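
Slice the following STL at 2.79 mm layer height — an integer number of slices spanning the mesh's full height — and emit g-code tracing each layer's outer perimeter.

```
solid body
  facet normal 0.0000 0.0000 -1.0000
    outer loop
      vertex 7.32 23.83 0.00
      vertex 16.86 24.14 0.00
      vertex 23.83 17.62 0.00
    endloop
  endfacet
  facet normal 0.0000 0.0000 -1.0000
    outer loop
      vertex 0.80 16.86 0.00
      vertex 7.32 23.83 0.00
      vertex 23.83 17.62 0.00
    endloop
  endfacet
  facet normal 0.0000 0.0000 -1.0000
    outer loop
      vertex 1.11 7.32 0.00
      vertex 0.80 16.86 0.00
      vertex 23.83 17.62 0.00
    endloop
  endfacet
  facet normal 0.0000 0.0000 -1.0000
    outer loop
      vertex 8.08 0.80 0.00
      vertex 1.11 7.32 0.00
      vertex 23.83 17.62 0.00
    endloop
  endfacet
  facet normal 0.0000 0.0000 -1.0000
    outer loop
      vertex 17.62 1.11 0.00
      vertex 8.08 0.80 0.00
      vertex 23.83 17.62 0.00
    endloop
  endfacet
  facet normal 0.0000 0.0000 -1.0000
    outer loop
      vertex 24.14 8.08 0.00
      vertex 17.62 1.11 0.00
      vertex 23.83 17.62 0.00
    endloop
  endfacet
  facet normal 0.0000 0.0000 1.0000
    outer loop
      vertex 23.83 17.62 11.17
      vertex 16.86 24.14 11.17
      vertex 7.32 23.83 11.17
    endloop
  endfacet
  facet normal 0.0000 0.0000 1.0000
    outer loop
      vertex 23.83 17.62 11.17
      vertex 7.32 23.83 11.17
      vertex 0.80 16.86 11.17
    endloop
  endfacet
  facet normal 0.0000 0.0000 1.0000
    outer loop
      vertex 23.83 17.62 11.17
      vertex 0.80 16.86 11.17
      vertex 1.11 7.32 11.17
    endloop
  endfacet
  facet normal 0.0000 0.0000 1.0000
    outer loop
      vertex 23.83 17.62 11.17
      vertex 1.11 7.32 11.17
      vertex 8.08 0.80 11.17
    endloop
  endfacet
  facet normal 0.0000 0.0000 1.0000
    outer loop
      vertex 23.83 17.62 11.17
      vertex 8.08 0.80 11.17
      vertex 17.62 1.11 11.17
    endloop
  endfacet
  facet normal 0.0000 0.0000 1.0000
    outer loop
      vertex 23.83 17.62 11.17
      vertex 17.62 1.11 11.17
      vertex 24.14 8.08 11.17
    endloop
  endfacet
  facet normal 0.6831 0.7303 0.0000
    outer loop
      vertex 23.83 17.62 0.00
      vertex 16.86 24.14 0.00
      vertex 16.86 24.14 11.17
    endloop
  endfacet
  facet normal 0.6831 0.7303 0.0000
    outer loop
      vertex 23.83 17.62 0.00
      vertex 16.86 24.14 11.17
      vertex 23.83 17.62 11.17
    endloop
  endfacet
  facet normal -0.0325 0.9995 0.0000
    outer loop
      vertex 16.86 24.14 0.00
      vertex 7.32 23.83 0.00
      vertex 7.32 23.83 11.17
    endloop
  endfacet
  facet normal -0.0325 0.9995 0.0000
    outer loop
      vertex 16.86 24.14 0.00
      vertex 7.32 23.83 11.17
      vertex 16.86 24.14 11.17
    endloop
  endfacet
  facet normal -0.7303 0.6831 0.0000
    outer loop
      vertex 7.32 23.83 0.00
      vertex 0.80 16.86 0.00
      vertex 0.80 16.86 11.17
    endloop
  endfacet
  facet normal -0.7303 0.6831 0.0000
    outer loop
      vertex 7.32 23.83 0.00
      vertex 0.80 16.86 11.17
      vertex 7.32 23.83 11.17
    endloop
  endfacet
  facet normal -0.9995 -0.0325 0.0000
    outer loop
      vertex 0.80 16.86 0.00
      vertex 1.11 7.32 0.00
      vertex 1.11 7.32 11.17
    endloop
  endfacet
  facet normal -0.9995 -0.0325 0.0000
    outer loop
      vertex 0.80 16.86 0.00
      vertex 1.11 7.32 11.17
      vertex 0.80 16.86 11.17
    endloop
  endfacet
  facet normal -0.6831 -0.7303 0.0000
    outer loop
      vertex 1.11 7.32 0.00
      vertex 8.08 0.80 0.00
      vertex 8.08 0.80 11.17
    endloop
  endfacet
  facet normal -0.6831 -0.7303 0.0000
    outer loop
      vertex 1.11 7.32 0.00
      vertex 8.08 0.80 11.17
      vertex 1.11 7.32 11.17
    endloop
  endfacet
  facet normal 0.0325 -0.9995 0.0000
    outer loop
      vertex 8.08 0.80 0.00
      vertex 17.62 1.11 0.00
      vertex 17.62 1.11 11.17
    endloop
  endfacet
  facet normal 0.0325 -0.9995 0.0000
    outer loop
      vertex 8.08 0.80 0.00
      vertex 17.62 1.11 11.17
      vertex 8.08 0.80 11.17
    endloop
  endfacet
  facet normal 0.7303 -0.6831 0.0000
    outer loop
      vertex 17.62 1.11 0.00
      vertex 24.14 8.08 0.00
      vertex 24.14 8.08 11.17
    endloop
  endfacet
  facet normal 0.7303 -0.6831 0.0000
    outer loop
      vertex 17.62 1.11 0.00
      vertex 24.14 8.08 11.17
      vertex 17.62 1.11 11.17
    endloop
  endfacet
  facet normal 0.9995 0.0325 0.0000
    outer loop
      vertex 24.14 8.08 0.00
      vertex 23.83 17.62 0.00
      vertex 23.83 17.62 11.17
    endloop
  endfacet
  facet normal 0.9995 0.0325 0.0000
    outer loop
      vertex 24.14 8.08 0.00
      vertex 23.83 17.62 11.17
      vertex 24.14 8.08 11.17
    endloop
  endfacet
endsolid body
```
; perimeter-only toolpath
G21 ; units = mm
G90 ; absolute positioning
G28 ; home
; layer 1
G0 Z2.79
G0 X23.83 Y17.62
G1 X16.86 Y24.14
G1 X7.32 Y23.83
G1 X0.80 Y16.86
G1 X1.11 Y7.32
G1 X8.08 Y0.80
G1 X17.62 Y1.11
G1 X24.14 Y8.08
G1 X23.83 Y17.62
; layer 2
G0 Z5.58
G0 X23.83 Y17.62
G1 X16.86 Y24.14
G1 X7.32 Y23.83
G1 X0.80 Y16.86
G1 X1.11 Y7.32
G1 X8.08 Y0.80
G1 X17.62 Y1.11
G1 X24.14 Y8.08
G1 X23.83 Y17.62
; layer 3
G0 Z8.38
G0 X23.83 Y17.62
G1 X16.86 Y24.14
G1 X7.32 Y23.83
G1 X0.80 Y16.86
G1 X1.11 Y7.32
G1 X8.08 Y0.80
G1 X17.62 Y1.11
G1 X24.14 Y8.08
G1 X23.83 Y17.62
; layer 4
G0 Z11.17
G0 X23.83 Y17.62
G1 X16.86 Y24.14
G1 X7.32 Y23.83
G1 X0.80 Y16.86
G1 X1.11 Y7.32
G1 X8.08 Y0.80
G1 X17.62 Y1.11
G1 X24.14 Y8.08
G1 X23.83 Y17.62
M2 ; end

The solid is a regular 8-sided prism (a cylinder approximated with 8 flat sides), circumscribed radius ≈ 12.5 mm, height ≈ 11.2 mm. Slicing at Δz = 2.79 mm — 4 equal slices spanning the solid's height, so layer i sits at z = i·h/4 — gives 4 non-empty perimeters. Each is a 8-segment closed polygon; G0 lifts to the layer z and rapids to the start vertex, then G1 traces the edges.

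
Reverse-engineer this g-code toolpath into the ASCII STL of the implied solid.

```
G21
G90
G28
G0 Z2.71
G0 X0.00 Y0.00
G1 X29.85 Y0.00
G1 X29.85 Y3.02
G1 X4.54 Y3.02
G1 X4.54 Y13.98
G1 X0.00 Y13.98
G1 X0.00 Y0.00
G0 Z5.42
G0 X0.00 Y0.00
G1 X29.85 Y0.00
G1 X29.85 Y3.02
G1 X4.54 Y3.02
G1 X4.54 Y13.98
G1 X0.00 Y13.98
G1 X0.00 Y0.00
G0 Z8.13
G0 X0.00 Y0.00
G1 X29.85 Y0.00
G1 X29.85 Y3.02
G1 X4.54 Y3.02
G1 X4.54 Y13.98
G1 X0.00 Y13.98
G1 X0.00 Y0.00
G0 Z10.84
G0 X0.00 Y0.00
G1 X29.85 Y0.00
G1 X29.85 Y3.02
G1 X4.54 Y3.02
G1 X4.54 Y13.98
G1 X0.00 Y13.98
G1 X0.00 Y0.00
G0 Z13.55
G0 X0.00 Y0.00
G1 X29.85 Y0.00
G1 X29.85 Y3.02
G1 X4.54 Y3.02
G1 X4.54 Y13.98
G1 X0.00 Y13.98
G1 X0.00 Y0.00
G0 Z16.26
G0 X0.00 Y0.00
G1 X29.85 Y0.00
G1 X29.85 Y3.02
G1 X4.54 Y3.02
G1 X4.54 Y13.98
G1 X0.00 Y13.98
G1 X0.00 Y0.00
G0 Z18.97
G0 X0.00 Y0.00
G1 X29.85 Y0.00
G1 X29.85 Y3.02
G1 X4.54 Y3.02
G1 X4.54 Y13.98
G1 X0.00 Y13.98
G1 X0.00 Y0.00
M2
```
solid part
  facet normal 0.0000 0.0000 -1.0000
    outer loop
      vertex 29.85 3.02 0.00
      vertex 29.85 0.00 0.00
      vertex 0.00 0.00 0.00
    endloop
  endfacet
  facet normal 0.0000 0.0000 -1.0000
    outer loop
      vertex 4.54 3.02 0.00
      vertex 29.85 3.02 0.00
      vertex 0.00 0.00 0.00
    endloop
  endfacet
  facet normal 0.0000 0.0000 -1.0000
    outer loop
      vertex 4.54 13.98 0.00
      vertex 4.54 3.02 0.00
      vertex 0.00 0.00 0.00
    endloop
  endfacet
  facet normal 0.0000 0.0000 -1.0000
    outer loop
      vertex 0.00 13.98 0.00
      vertex 4.54 13.98 0.00
      vertex 0.00 0.00 0.00
    endloop
  endfacet
  facet normal 0.0000 0.0000 1.0000
    outer loop
      vertex 0.00 0.00 18.97
      vertex 29.85 0.00 18.97
      vertex 29.85 3.02 18.97
    endloop
  endfacet
  facet normal 0.0000 0.0000 1.0000
    outer loop
      vertex 0.00 0.00 18.97
      vertex 29.85 3.02 18.97
      vertex 4.54 3.02 18.97
    endloop
  endfacet
  facet normal 0.0000 0.0000 1.0000
    outer loop
      vertex 0.00 0.00 18.97
      vertex 4.54 3.02 18.97
      vertex 4.54 13.98 18.97
    endloop
  endfacet
  facet normal 0.0000 0.0000 1.0000
    outer loop
      vertex 0.00 0.00 18.97
      vertex 4.54 13.98 18.97
      vertex 0.00 13.98 18.97
    endloop
  endfacet
  facet normal 0.0000 -1.0000 0.0000
    outer loop
      vertex 0.00 0.00 0.00
      vertex 29.85 0.00 0.00
      vertex 29.85 0.00 18.97
    endloop
  endfacet
  facet normal 0.0000 -1.0000 0.0000
    outer loop
      vertex 0.00 0.00 0.00
      vertex 29.85 0.00 18.97
      vertex 0.00 0.00 18.97
    endloop
  endfacet
  facet normal 1.0000 0.0000 0.0000
    outer loop
      vertex 29.85 0.00 0.00
      vertex 29.85 3.02 0.00
      vertex 29.85 3.02 18.97
    endloop
  endfacet
  facet normal 1.0000 0.0000 0.0000
    outer loop
      vertex 29.85 0.00 0.00
      vertex 29.85 3.02 18.97
      vertex 29.85 0.00 18.97
    endloop
  endfacet
  facet normal 0.0000 1.0000 0.0000
    outer loop
      vertex 29.85 3.02 0.00
      vertex 4.54 3.02 0.00
      vertex 4.54 3.02 18.97
    endloop
  endfacet
  facet normal 0.0000 1.0000 0.0000
    outer loop
      vertex 29.85 3.02 0.00
      vertex 4.54 3.02 18.97
      vertex 29.85 3.02 18.97
    endloop
  endfacet
  facet normal 1.0000 0.0000 0.0000
    outer loop
      vertex 4.54 3.02 0.00
      vertex 4.54 13.98 0.00
      vertex 4.54 13.98 18.97
    endloop
  endfacet
  facet normal 1.0000 0.0000 0.0000
    outer loop
      vertex 4.54 3.02 0.00
      vertex 4.54 13.98 18.97
      vertex 4.54 3.02 18.97
    endloop
  endfacet
  facet normal 0.0000 1.0000 0.0000
    outer loop
      vertex 4.54 13.98 0.00
      vertex 0.00 13.98 0.00
      vertex 0.00 13.98 18.97
    endloop
  endfacet
  facet normal 0.0000 1.0000 0.0000
    outer loop
      vertex 4.54 13.98 0.00
      vertex 0.00 13.98 18.97
      vertex 4.54 13.98 18.97
    endloop
  endfacet
  facet normal -1.0000 0.0000 0.0000
    outer loop
      vertex 0.00 13.98 0.00
      vertex 0.00 0.00 0.00
      vertex 0.00 0.00 18.97
    endloop
  endfacet
  facet normal -1.0000 0.0000 0.0000
    outer loop
      vertex 0.00 13.98 0.00
      vertex 0.00 0.00 18.97
      vertex 0.00 13.98 18.97
    endloop
  endfacet
endsolid part

The G0 Z moves step by Δz≈2.71 mm. Every layer's G1 loop is the same polygon, so the solid is a straight extrusion of it from z=0 to z≈19. Closing with flat bottom and top caps and triangulating gives 20 facets — an L-shaped prism: outer 29.9 × 14 mm, arm thicknesses ≈ 3.02 mm (horizontal) and 4.54 mm (vertical), extruded 19 mm in z.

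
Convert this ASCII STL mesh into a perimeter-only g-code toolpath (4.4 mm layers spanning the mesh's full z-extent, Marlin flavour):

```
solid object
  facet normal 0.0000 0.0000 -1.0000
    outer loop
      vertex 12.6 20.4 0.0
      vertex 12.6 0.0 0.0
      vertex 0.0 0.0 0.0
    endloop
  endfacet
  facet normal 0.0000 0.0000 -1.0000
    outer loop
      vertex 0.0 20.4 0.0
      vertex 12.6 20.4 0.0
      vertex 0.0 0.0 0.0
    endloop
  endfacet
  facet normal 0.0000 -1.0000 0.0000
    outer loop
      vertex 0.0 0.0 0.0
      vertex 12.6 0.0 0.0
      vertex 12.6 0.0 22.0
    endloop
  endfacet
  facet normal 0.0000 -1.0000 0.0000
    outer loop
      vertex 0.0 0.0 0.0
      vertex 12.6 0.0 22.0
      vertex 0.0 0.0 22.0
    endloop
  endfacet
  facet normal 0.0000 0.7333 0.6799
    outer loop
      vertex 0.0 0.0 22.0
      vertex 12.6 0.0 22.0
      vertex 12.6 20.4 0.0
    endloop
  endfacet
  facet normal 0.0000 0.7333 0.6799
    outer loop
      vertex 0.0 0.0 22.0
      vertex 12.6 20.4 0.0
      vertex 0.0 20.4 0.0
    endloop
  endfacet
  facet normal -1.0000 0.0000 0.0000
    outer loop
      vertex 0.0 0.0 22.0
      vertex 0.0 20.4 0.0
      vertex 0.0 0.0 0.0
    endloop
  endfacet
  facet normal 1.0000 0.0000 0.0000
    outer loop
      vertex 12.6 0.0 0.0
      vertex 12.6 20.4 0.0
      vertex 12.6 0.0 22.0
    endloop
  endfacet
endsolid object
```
; perimeter-only toolpath
G21 ; units = mm
G90 ; absolute positioning
G28 ; home
; layer 1
G0 Z4.4
G0 X0.0 Y0.0
G1 X12.6 Y0.0
G1 X12.6 Y16.3
G1 X0.0 Y16.3
G1 X0.0 Y0.0
; layer 2
G0 Z8.8
G0 X0.0 Y0.0
G1 X12.6 Y0.0
G1 X12.6 Y12.2
G1 X0.0 Y12.2
G1 X0.0 Y0.0
; layer 3
G0 Z13.2
G0 X0.0 Y0.0
G1 X12.6 Y0.0
G1 X12.6 Y8.2
G1 X0.0 Y8.2
G1 X0.0 Y0.0
; layer 4
G0 Z17.6
G0 X0.0 Y0.0
G1 X12.6 Y0.0
G1 X12.6 Y4.1
G1 X0.0 Y4.1
G1 X0.0 Y0.0
M2 ; end

The solid is a wedge (ramp): 12.6 × 20.4 mm base, rising to 22 mm along the y=0 edge and sloping linearly to z=0 at y=20.4. Slicing at Δz = 4.4 mm — 5 equal slices spanning the solid's height, so layer i sits at z = i·h/5 — gives 4 non-empty perimeters. Each is a 4-segment closed polygon; G0 lifts to the layer z and rapids to the start vertex, then G1 traces the edges. The cross-section shrinks linearly with z (the slice at the apex is degenerate and omitted).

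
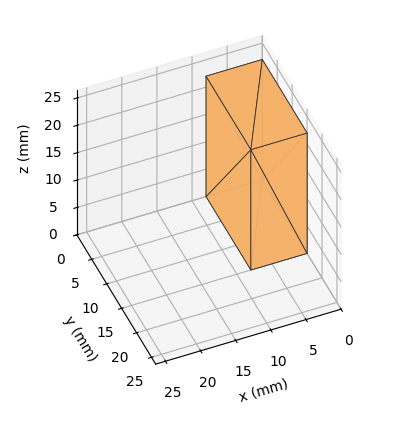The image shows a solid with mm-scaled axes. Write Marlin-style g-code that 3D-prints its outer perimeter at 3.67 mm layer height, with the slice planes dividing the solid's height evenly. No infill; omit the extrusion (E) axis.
Reading the render: the shape is a rectangular box, roughly 8 × 15 mm footprint and 22 mm tall (dimensions read to the nearest mm from the axis ticks). For the g-code, the solid's height is divided into equal slices at the stated Δz and each level perimeter traced with G1 moves after a G0 lift.

; perimeter-only toolpath
G21 ; units = mm
G90 ; absolute positioning
G28 ; home
; layer 1
G0 Z3.67
G0 X0.00 Y0.00
G1 X8.00 Y0.00
G1 X8.00 Y15.00
G1 X0.00 Y15.00
G1 X0.00 Y0.00
; layer 2
G0 Z7.33
G0 X0.00 Y0.00
G1 X8.00 Y0.00
G1 X8.00 Y15.00
G1 X0.00 Y15.00
G1 X0.00 Y0.00
; layer 3
G0 Z11.00
G0 X0.00 Y0.00
G1 X8.00 Y0.00
G1 X8.00 Y15.00
G1 X0.00 Y15.00
G1 X0.00 Y0.00
; layer 4
G0 Z14.67
G0 X0.00 Y0.00
G1 X8.00 Y0.00
G1 X8.00 Y15.00
G1 X0.00 Y15.00
G1 X0.00 Y0.00
; layer 5
G0 Z18.33
G0 X0.00 Y0.00
G1 X8.00 Y0.00
G1 X8.00 Y15.00
G1 X0.00 Y15.00
G1 X0.00 Y0.00
; layer 6
G0 Z22.00
G0 X0.00 Y0.00
G1 X8.00 Y0.00
G1 X8.00 Y15.00
G1 X0.00 Y15.00
G1 X0.00 Y0.00
M2 ; end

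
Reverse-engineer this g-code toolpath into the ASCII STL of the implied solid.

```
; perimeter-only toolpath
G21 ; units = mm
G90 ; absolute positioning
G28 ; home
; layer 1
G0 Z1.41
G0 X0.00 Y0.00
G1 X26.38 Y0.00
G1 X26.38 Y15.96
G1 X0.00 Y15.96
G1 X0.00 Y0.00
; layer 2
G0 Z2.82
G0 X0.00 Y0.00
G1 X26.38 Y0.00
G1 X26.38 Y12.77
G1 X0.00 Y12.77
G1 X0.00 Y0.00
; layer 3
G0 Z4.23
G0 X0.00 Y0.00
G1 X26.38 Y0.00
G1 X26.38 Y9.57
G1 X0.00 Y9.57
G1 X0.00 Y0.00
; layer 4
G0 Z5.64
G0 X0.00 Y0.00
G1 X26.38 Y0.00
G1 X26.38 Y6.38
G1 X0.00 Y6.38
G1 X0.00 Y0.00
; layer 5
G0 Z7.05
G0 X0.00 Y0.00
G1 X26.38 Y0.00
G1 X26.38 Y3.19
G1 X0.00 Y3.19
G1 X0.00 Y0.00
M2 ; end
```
solid part
  facet normal 0.0000 0.0000 -1.0000
    outer loop
      vertex 26.38 19.15 0.00
      vertex 26.38 0.00 0.00
      vertex 0.00 0.00 0.00
    endloop
  endfacet
  facet normal 0.0000 0.0000 -1.0000
    outer loop
      vertex 0.00 19.15 0.00
      vertex 26.38 19.15 0.00
      vertex 0.00 0.00 0.00
    endloop
  endfacet
  facet normal 0.0000 -1.0000 0.0000
    outer loop
      vertex 0.00 0.00 0.00
      vertex 26.38 0.00 0.00
      vertex 26.38 0.00 8.46
    endloop
  endfacet
  facet normal 0.0000 -1.0000 0.0000
    outer loop
      vertex 0.00 0.00 0.00
      vertex 26.38 0.00 8.46
      vertex 0.00 0.00 8.46
    endloop
  endfacet
  facet normal 0.0000 0.4041 0.9147
    outer loop
      vertex 0.00 0.00 8.46
      vertex 26.38 0.00 8.46
      vertex 26.38 19.15 0.00
    endloop
  endfacet
  facet normal 0.0000 0.4041 0.9147
    outer loop
      vertex 0.00 0.00 8.46
      vertex 26.38 19.15 0.00
      vertex 0.00 19.15 0.00
    endloop
  endfacet
  facet normal -1.0000 0.0000 0.0000
    outer loop
      vertex 0.00 0.00 8.46
      vertex 0.00 19.15 0.00
      vertex 0.00 0.00 0.00
    endloop
  endfacet
  facet normal 1.0000 0.0000 0.0000
    outer loop
      vertex 26.38 0.00 0.00
      vertex 26.38 19.15 0.00
      vertex 26.38 0.00 8.46
    endloop
  endfacet
endsolid part

The G0 Z moves step by Δz≈1.41 mm. The G1 loops shrink linearly with z, so the solid tapers from its base footprint up to z≈8.46. Closing with a flat bottom cap and the tapered top and triangulating gives 8 facets — a wedge (ramp): 26.4 × 19.1 mm base, rising to 8.46 mm along the y=0 edge and sloping linearly to z=0 at y=19.1.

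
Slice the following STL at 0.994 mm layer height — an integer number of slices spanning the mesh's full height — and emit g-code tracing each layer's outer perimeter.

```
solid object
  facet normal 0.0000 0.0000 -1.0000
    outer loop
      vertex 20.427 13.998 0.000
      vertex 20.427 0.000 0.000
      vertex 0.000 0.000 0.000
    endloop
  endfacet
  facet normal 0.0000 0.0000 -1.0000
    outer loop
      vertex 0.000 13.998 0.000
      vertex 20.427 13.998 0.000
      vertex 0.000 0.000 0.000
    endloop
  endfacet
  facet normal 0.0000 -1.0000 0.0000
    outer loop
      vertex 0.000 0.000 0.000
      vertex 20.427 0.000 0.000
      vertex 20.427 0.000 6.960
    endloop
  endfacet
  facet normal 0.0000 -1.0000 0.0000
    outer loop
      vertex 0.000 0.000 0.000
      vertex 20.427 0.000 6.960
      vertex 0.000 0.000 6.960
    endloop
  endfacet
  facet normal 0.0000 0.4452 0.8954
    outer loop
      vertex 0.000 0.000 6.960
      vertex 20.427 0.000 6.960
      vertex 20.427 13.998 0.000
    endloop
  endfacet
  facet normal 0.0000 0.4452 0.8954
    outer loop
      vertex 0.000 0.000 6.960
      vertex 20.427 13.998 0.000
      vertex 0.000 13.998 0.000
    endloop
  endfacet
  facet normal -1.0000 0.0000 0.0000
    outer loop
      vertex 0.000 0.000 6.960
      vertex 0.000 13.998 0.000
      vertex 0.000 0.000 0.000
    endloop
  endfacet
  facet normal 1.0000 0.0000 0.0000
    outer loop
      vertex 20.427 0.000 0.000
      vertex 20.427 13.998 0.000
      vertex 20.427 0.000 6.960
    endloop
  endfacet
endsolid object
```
; perimeter-only toolpath
G21 ; units = mm
G90 ; absolute positioning
G28 ; home
; layer 1
G0 Z0.994
G0 X0.000 Y0.000
G1 X20.427 Y0.000
G1 X20.427 Y11.998
G1 X0.000 Y11.998
G1 X0.000 Y0.000
; layer 2
G0 Z1.989
G0 X0.000 Y0.000
G1 X20.427 Y0.000
G1 X20.427 Y9.999
G1 X0.000 Y9.999
G1 X0.000 Y0.000
; layer 3
G0 Z2.983
G0 X0.000 Y0.000
G1 X20.427 Y0.000
G1 X20.427 Y7.999
G1 X0.000 Y7.999
G1 X0.000 Y0.000
; layer 4
G0 Z3.977
G0 X0.000 Y0.000
G1 X20.427 Y0.000
G1 X20.427 Y5.999
G1 X0.000 Y5.999
G1 X0.000 Y0.000
; layer 5
G0 Z4.971
G0 X0.000 Y0.000
G1 X20.427 Y0.000
G1 X20.427 Y3.999
G1 X0.000 Y3.999
G1 X0.000 Y0.000
; layer 6
G0 Z5.966
G0 X0.000 Y0.000
G1 X20.427 Y0.000
G1 X20.427 Y2.000
G1 X0.000 Y2.000
G1 X0.000 Y0.000
M2 ; end

The solid is a wedge (ramp): 20.4 × 14 mm base, rising to 6.96 mm along the y=0 edge and sloping linearly to z=0 at y=14. Slicing at Δz = 0.994 mm — 7 equal slices spanning the solid's height, so layer i sits at z = i·h/7 — gives 6 non-empty perimeters. Each is a 4-segment closed polygon; G0 lifts to the layer z and rapids to the start vertex, then G1 traces the edges. The cross-section shrinks linearly with z (the slice at the apex is degenerate and omitted).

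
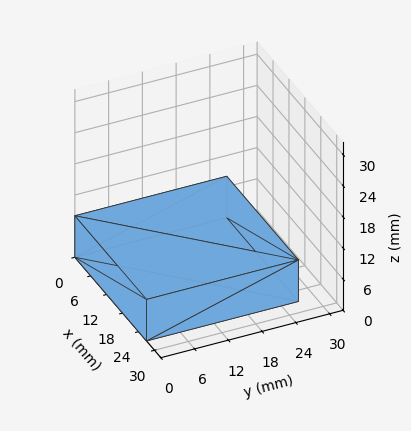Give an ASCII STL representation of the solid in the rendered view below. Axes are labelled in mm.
Reading the render: the shape is a rectangular box, roughly 27 × 27 mm footprint and 8 mm tall (dimensions read to the nearest mm from the axis ticks). For the STL, each face is triangulated and given an outward normal.

solid part
  facet normal 0.0000 0.0000 -1.0000
    outer loop
      vertex 27.000 27.000 0.000
      vertex 27.000 0.000 0.000
      vertex 0.000 0.000 0.000
    endloop
  endfacet
  facet normal 0.0000 0.0000 -1.0000
    outer loop
      vertex 0.000 27.000 0.000
      vertex 27.000 27.000 0.000
      vertex 0.000 0.000 0.000
    endloop
  endfacet
  facet normal 0.0000 0.0000 1.0000
    outer loop
      vertex 0.000 0.000 8.000
      vertex 27.000 0.000 8.000
      vertex 27.000 27.000 8.000
    endloop
  endfacet
  facet normal 0.0000 0.0000 1.0000
    outer loop
      vertex 0.000 0.000 8.000
      vertex 27.000 27.000 8.000
      vertex 0.000 27.000 8.000
    endloop
  endfacet
  facet normal 0.0000 -1.0000 0.0000
    outer loop
      vertex 0.000 0.000 0.000
      vertex 27.000 0.000 0.000
      vertex 27.000 0.000 8.000
    endloop
  endfacet
  facet normal 0.0000 -1.0000 0.0000
    outer loop
      vertex 0.000 0.000 0.000
      vertex 27.000 0.000 8.000
      vertex 0.000 0.000 8.000
    endloop
  endfacet
  facet normal 0.0000 1.0000 0.0000
    outer loop
      vertex 27.000 27.000 8.000
      vertex 27.000 27.000 0.000
      vertex 0.000 27.000 0.000
    endloop
  endfacet
  facet normal 0.0000 1.0000 0.0000
    outer loop
      vertex 0.000 27.000 8.000
      vertex 27.000 27.000 8.000
      vertex 0.000 27.000 0.000
    endloop
  endfacet
  facet normal -1.0000 0.0000 0.0000
    outer loop
      vertex 0.000 27.000 8.000
      vertex 0.000 27.000 0.000
      vertex 0.000 0.000 0.000
    endloop
  endfacet
  facet normal -1.0000 0.0000 0.0000
    outer loop
      vertex 0.000 0.000 8.000
      vertex 0.000 27.000 8.000
      vertex 0.000 0.000 0.000
    endloop
  endfacet
  facet normal 1.0000 0.0000 0.0000
    outer loop
      vertex 27.000 0.000 0.000
      vertex 27.000 27.000 0.000
      vertex 27.000 27.000 8.000
    endloop
  endfacet
  facet normal 1.0000 0.0000 0.0000
    outer loop
      vertex 27.000 0.000 0.000
      vertex 27.000 27.000 8.000
      vertex 27.000 0.000 8.000
    endloop
  endfacet
endsolid part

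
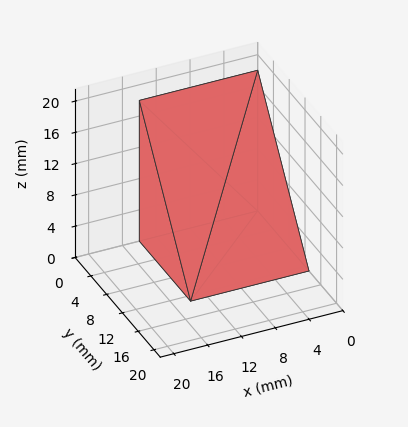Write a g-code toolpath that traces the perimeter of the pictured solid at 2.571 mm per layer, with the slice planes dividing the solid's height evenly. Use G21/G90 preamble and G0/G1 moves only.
Reading the render: the shape is a wedge (ramp): 14 × 13 mm base, rising to 18 mm along the y=0 edge and sloping linearly to z=0 at y=13 (dimensions read to the nearest mm from the axis ticks). For the g-code, the solid's height is divided into equal slices at the stated Δz and each level perimeter traced with G1 moves after a G0 lift.

; perimeter-only toolpath
G21 ; units = mm
G90 ; absolute positioning
G28 ; home
; layer 1
G0 Z2.571
G0 X0.000 Y0.000
G1 X14.000 Y0.000
G1 X14.000 Y11.143
G1 X0.000 Y11.143
G1 X0.000 Y0.000
; layer 2
G0 Z5.143
G0 X0.000 Y0.000
G1 X14.000 Y0.000
G1 X14.000 Y9.286
G1 X0.000 Y9.286
G1 X0.000 Y0.000
; layer 3
G0 Z7.714
G0 X0.000 Y0.000
G1 X14.000 Y0.000
G1 X14.000 Y7.429
G1 X0.000 Y7.429
G1 X0.000 Y0.000
; layer 4
G0 Z10.286
G0 X0.000 Y0.000
G1 X14.000 Y0.000
G1 X14.000 Y5.571
G1 X0.000 Y5.571
G1 X0.000 Y0.000
; layer 5
G0 Z12.857
G0 X0.000 Y0.000
G1 X14.000 Y0.000
G1 X14.000 Y3.714
G1 X0.000 Y3.714
G1 X0.000 Y0.000
; layer 6
G0 Z15.429
G0 X0.000 Y0.000
G1 X14.000 Y0.000
G1 X14.000 Y1.857
G1 X0.000 Y1.857
G1 X0.000 Y0.000
M2 ; end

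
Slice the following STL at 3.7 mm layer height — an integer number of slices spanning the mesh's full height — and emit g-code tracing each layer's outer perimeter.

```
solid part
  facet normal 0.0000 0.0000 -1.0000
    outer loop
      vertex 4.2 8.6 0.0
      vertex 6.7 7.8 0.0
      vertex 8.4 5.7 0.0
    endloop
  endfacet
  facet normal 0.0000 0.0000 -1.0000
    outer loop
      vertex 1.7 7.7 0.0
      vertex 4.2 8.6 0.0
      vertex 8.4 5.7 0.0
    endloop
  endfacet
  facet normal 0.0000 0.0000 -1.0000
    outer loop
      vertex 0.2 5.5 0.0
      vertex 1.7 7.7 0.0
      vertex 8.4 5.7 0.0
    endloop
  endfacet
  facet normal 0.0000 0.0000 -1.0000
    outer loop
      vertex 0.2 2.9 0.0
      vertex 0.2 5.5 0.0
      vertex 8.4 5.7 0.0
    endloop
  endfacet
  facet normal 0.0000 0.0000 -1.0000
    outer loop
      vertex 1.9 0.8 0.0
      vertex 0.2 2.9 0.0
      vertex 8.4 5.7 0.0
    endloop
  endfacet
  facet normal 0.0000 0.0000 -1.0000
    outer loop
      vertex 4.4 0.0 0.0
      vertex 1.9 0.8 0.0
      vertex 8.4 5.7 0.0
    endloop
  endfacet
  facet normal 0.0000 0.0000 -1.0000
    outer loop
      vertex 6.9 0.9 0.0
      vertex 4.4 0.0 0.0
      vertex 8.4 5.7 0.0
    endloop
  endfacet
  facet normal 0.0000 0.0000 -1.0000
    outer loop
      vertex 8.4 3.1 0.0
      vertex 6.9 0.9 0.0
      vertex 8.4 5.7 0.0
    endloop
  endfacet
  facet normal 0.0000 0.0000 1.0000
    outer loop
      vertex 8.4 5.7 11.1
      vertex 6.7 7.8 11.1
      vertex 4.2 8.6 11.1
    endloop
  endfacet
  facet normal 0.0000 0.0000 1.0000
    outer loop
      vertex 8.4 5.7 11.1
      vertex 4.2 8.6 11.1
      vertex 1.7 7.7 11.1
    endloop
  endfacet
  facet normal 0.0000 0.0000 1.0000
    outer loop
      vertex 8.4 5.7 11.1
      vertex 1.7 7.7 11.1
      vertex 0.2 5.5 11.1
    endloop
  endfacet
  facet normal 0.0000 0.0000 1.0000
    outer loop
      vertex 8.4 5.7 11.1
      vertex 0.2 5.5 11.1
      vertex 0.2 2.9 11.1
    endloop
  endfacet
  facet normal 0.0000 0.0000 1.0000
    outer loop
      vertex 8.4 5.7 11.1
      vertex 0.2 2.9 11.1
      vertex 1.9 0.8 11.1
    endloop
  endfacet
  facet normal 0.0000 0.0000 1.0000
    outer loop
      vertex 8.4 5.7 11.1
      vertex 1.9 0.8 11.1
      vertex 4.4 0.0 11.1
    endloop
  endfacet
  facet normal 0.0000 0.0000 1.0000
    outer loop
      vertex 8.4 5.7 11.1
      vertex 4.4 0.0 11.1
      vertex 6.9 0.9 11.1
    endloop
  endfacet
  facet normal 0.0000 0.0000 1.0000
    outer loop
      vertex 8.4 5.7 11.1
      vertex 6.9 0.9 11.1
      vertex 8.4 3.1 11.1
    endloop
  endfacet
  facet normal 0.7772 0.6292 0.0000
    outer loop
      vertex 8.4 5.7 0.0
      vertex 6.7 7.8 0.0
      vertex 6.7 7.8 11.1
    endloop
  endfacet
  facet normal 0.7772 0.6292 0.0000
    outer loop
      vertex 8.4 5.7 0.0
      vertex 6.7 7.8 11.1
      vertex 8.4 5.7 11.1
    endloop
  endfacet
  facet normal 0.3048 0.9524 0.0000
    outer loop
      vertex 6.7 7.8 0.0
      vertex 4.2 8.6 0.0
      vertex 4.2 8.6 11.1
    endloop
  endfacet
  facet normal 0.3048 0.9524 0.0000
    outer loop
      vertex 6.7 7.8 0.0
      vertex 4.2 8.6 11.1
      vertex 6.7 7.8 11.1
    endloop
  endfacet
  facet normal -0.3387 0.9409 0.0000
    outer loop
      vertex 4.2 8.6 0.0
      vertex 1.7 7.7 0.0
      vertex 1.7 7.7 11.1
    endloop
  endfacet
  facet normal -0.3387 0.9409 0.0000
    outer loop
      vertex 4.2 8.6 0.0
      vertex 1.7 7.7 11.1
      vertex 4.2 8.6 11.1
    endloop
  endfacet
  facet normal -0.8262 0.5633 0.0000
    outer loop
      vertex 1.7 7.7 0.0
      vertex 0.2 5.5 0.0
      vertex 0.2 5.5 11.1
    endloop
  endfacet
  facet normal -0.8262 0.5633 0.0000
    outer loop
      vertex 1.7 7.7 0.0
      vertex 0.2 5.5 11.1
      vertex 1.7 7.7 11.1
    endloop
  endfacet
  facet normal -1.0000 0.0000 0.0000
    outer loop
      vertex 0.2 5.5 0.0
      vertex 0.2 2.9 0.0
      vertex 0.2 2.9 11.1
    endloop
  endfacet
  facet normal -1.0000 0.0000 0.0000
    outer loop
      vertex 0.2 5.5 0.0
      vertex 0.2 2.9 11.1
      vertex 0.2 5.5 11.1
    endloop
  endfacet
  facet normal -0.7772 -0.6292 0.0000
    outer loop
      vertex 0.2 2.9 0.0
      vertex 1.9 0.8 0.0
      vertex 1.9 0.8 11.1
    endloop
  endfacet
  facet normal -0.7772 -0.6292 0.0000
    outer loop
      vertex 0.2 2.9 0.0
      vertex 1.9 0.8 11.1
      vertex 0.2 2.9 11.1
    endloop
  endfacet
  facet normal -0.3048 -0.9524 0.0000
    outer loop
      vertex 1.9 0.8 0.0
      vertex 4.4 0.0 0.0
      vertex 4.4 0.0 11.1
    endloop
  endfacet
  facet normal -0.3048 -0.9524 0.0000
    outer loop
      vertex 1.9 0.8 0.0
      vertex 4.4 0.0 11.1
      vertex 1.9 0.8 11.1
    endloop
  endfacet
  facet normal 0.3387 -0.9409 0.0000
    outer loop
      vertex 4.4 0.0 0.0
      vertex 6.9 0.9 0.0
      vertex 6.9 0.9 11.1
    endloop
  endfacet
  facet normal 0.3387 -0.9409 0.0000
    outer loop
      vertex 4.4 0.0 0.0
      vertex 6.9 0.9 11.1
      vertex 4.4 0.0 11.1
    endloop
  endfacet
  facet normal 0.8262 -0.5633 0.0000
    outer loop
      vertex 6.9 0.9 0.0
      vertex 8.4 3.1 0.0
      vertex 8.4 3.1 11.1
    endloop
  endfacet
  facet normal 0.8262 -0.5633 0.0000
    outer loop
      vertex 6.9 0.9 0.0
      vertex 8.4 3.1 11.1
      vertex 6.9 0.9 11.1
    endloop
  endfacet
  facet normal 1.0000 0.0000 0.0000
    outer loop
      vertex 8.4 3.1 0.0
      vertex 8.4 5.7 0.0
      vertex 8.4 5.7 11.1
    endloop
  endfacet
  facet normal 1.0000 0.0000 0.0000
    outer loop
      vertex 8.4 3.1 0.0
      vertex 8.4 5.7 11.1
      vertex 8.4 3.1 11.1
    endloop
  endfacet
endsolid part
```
; perimeter-only toolpath
G21 ; units = mm
G90 ; absolute positioning
G28 ; home
; layer 1
G0 Z3.7
G0 X8.4 Y5.7
G1 X6.7 Y7.8
G1 X4.2 Y8.6
G1 X1.7 Y7.7
G1 X0.2 Y5.5
G1 X0.2 Y2.9
G1 X1.9 Y0.8
G1 X4.4 Y0.0
G1 X6.9 Y0.9
G1 X8.4 Y3.1
G1 X8.4 Y5.7
; layer 2
G0 Z7.4
G0 X8.4 Y5.7
G1 X6.7 Y7.8
G1 X4.2 Y8.6
G1 X1.7 Y7.7
G1 X0.2 Y5.5
G1 X0.2 Y2.9
G1 X1.9 Y0.8
G1 X4.4 Y0.0
G1 X6.9 Y0.9
G1 X8.4 Y3.1
G1 X8.4 Y5.7
; layer 3
G0 Z11.1
G0 X8.4 Y5.7
G1 X6.7 Y7.8
G1 X4.2 Y8.6
G1 X1.7 Y7.7
G1 X0.2 Y5.5
G1 X0.2 Y2.9
G1 X1.9 Y0.8
G1 X4.4 Y0.0
G1 X6.9 Y0.9
G1 X8.4 Y3.1
G1 X8.4 Y5.7
M2 ; end

The solid is a regular 10-sided prism (a cylinder approximated with 10 flat sides), circumscribed radius ≈ 4.3 mm, height ≈ 11.1 mm. Slicing at Δz = 3.7 mm — 3 equal slices spanning the solid's height, so layer i sits at z = i·h/3 — gives 3 non-empty perimeters. Each is a 10-segment closed polygon; G0 lifts to the layer z and rapids to the start vertex, then G1 traces the edges.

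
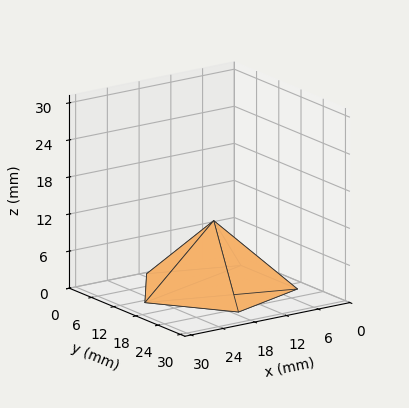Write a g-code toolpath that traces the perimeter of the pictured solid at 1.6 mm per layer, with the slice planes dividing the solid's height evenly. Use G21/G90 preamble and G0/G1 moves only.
Reading the render: the shape is a regular 5-sided pyramid, base circumscribed radius ≈ 13 mm, apex at z ≈ 11 mm (dimensions read to the nearest mm from the axis ticks). For the g-code, the solid's height is divided into equal slices at the stated Δz and each level perimeter traced with G1 moves after a G0 lift.

; perimeter-only toolpath
G21 ; units = mm
G90 ; absolute positioning
G28 ; home
; layer 1
G0 Z1.6
G0 X24.1 Y13.0
G1 X16.4 Y23.6
G1 X4.0 Y19.5
G1 X4.0 Y6.5
G1 X16.4 Y2.4
G1 X24.1 Y13.0
; layer 2
G0 Z3.1
G0 X22.3 Y13.0
G1 X15.9 Y21.9
G1 X5.5 Y18.4
G1 X5.5 Y7.6
G1 X15.9 Y4.1
G1 X22.3 Y13.0
; layer 3
G0 Z4.7
G0 X20.4 Y13.0
G1 X15.3 Y20.1
G1 X7.0 Y17.3
G1 X7.0 Y8.7
G1 X15.3 Y5.9
G1 X20.4 Y13.0
; layer 4
G0 Z6.3
G0 X18.6 Y13.0
G1 X14.7 Y18.3
G1 X8.5 Y16.3
G1 X8.5 Y9.7
G1 X14.7 Y7.7
G1 X18.6 Y13.0
; layer 5
G0 Z7.9
G0 X16.7 Y13.0
G1 X14.1 Y16.5
G1 X10.0 Y15.2
G1 X10.0 Y10.8
G1 X14.1 Y9.5
G1 X16.7 Y13.0
; layer 6
G0 Z9.4
G0 X14.9 Y13.0
G1 X13.6 Y14.8
G1 X11.5 Y14.1
G1 X11.5 Y11.9
G1 X13.6 Y11.2
G1 X14.9 Y13.0
M2 ; end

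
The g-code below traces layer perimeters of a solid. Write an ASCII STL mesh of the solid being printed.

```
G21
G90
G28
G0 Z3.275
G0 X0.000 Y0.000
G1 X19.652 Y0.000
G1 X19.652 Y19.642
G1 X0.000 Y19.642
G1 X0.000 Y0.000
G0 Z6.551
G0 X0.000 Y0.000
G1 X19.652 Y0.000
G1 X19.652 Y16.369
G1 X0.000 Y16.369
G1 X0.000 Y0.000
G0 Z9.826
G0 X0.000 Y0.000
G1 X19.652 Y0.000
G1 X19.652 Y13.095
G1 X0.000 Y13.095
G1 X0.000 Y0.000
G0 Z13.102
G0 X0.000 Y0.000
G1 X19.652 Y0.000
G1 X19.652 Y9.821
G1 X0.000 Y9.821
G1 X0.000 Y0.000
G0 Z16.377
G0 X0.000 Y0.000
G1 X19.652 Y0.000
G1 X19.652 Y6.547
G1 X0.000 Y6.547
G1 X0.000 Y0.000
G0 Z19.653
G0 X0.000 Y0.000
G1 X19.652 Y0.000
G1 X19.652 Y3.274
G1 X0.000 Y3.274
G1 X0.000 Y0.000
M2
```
solid part
  facet normal 0.0000 0.0000 -1.0000
    outer loop
      vertex 19.652 22.916 0.000
      vertex 19.652 0.000 0.000
      vertex 0.000 0.000 0.000
    endloop
  endfacet
  facet normal 0.0000 0.0000 -1.0000
    outer loop
      vertex 0.000 22.916 0.000
      vertex 19.652 22.916 0.000
      vertex 0.000 0.000 0.000
    endloop
  endfacet
  facet normal 0.0000 -1.0000 0.0000
    outer loop
      vertex 0.000 0.000 0.000
      vertex 19.652 0.000 0.000
      vertex 19.652 0.000 22.928
    endloop
  endfacet
  facet normal 0.0000 -1.0000 0.0000
    outer loop
      vertex 0.000 0.000 0.000
      vertex 19.652 0.000 22.928
      vertex 0.000 0.000 22.928
    endloop
  endfacet
  facet normal 0.0000 0.7073 0.7069
    outer loop
      vertex 0.000 0.000 22.928
      vertex 19.652 0.000 22.928
      vertex 19.652 22.916 0.000
    endloop
  endfacet
  facet normal 0.0000 0.7073 0.7069
    outer loop
      vertex 0.000 0.000 22.928
      vertex 19.652 22.916 0.000
      vertex 0.000 22.916 0.000
    endloop
  endfacet
  facet normal -1.0000 0.0000 0.0000
    outer loop
      vertex 0.000 0.000 22.928
      vertex 0.000 22.916 0.000
      vertex 0.000 0.000 0.000
    endloop
  endfacet
  facet normal 1.0000 0.0000 0.0000
    outer loop
      vertex 19.652 0.000 0.000
      vertex 19.652 22.916 0.000
      vertex 19.652 0.000 22.928
    endloop
  endfacet
endsolid part

The G0 Z moves step by Δz≈3.275 mm. The G1 loops shrink linearly with z, so the solid tapers from its base footprint up to z≈22.9. Closing with a flat bottom cap and the tapered top and triangulating gives 8 facets — a wedge (ramp): 19.7 × 22.9 mm base, rising to 22.9 mm along the y=0 edge and sloping linearly to z=0 at y=22.9.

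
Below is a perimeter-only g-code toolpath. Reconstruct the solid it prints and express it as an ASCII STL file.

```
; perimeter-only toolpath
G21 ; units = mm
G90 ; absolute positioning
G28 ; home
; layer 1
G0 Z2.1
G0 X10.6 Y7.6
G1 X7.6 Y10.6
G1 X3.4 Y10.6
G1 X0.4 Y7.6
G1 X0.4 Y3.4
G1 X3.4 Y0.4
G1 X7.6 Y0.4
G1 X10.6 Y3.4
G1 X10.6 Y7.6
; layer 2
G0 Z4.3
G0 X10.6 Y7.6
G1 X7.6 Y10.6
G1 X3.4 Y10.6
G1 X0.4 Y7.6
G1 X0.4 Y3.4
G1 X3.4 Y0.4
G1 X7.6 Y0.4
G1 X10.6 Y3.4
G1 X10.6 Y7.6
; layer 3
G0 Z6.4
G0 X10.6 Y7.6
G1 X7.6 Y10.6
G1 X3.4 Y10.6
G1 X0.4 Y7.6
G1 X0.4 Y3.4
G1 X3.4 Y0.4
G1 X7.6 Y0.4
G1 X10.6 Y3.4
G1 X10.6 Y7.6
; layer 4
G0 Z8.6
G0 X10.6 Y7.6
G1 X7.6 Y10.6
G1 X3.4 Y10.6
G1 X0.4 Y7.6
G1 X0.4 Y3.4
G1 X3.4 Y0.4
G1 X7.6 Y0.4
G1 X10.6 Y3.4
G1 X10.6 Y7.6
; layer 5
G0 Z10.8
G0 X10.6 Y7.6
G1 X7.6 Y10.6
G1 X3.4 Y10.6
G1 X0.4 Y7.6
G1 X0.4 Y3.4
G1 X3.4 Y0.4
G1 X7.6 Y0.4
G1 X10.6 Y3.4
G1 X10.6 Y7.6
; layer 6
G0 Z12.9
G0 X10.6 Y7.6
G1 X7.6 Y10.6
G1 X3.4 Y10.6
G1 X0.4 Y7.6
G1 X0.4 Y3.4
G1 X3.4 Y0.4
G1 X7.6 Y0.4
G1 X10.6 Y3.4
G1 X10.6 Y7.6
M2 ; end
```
solid part
  facet normal 0.0000 0.0000 -1.0000
    outer loop
      vertex 3.4 10.6 0.0
      vertex 7.6 10.6 0.0
      vertex 10.6 7.6 0.0
    endloop
  endfacet
  facet normal 0.0000 0.0000 -1.0000
    outer loop
      vertex 0.4 7.6 0.0
      vertex 3.4 10.6 0.0
      vertex 10.6 7.6 0.0
    endloop
  endfacet
  facet normal 0.0000 0.0000 -1.0000
    outer loop
      vertex 0.4 3.4 0.0
      vertex 0.4 7.6 0.0
      vertex 10.6 7.6 0.0
    endloop
  endfacet
  facet normal 0.0000 0.0000 -1.0000
    outer loop
      vertex 3.4 0.4 0.0
      vertex 0.4 3.4 0.0
      vertex 10.6 7.6 0.0
    endloop
  endfacet
  facet normal 0.0000 0.0000 -1.0000
    outer loop
      vertex 7.6 0.4 0.0
      vertex 3.4 0.4 0.0
      vertex 10.6 7.6 0.0
    endloop
  endfacet
  facet normal 0.0000 0.0000 -1.0000
    outer loop
      vertex 10.6 3.4 0.0
      vertex 7.6 0.4 0.0
      vertex 10.6 7.6 0.0
    endloop
  endfacet
  facet normal 0.0000 0.0000 1.0000
    outer loop
      vertex 10.6 7.6 12.9
      vertex 7.6 10.6 12.9
      vertex 3.4 10.6 12.9
    endloop
  endfacet
  facet normal 0.0000 0.0000 1.0000
    outer loop
      vertex 10.6 7.6 12.9
      vertex 3.4 10.6 12.9
      vertex 0.4 7.6 12.9
    endloop
  endfacet
  facet normal 0.0000 0.0000 1.0000
    outer loop
      vertex 10.6 7.6 12.9
      vertex 0.4 7.6 12.9
      vertex 0.4 3.4 12.9
    endloop
  endfacet
  facet normal 0.0000 0.0000 1.0000
    outer loop
      vertex 10.6 7.6 12.9
      vertex 0.4 3.4 12.9
      vertex 3.4 0.4 12.9
    endloop
  endfacet
  facet normal 0.0000 0.0000 1.0000
    outer loop
      vertex 10.6 7.6 12.9
      vertex 3.4 0.4 12.9
      vertex 7.6 0.4 12.9
    endloop
  endfacet
  facet normal 0.0000 0.0000 1.0000
    outer loop
      vertex 10.6 7.6 12.9
      vertex 7.6 0.4 12.9
      vertex 10.6 3.4 12.9
    endloop
  endfacet
  facet normal 0.7071 0.7071 0.0000
    outer loop
      vertex 10.6 7.6 0.0
      vertex 7.6 10.6 0.0
      vertex 7.6 10.6 12.9
    endloop
  endfacet
  facet normal 0.7071 0.7071 0.0000
    outer loop
      vertex 10.6 7.6 0.0
      vertex 7.6 10.6 12.9
      vertex 10.6 7.6 12.9
    endloop
  endfacet
  facet normal 0.0000 1.0000 0.0000
    outer loop
      vertex 7.6 10.6 0.0
      vertex 3.4 10.6 0.0
      vertex 3.4 10.6 12.9
    endloop
  endfacet
  facet normal 0.0000 1.0000 0.0000
    outer loop
      vertex 7.6 10.6 0.0
      vertex 3.4 10.6 12.9
      vertex 7.6 10.6 12.9
    endloop
  endfacet
  facet normal -0.7071 0.7071 0.0000
    outer loop
      vertex 3.4 10.6 0.0
      vertex 0.4 7.6 0.0
      vertex 0.4 7.6 12.9
    endloop
  endfacet
  facet normal -0.7071 0.7071 0.0000
    outer loop
      vertex 3.4 10.6 0.0
      vertex 0.4 7.6 12.9
      vertex 3.4 10.6 12.9
    endloop
  endfacet
  facet normal -1.0000 0.0000 0.0000
    outer loop
      vertex 0.4 7.6 0.0
      vertex 0.4 3.4 0.0
      vertex 0.4 3.4 12.9
    endloop
  endfacet
  facet normal -1.0000 0.0000 0.0000
    outer loop
      vertex 0.4 7.6 0.0
      vertex 0.4 3.4 12.9
      vertex 0.4 7.6 12.9
    endloop
  endfacet
  facet normal -0.7071 -0.7071 0.0000
    outer loop
      vertex 0.4 3.4 0.0
      vertex 3.4 0.4 0.0
      vertex 3.4 0.4 12.9
    endloop
  endfacet
  facet normal -0.7071 -0.7071 0.0000
    outer loop
      vertex 0.4 3.4 0.0
      vertex 3.4 0.4 12.9
      vertex 0.4 3.4 12.9
    endloop
  endfacet
  facet normal 0.0000 -1.0000 0.0000
    outer loop
      vertex 3.4 0.4 0.0
      vertex 7.6 0.4 0.0
      vertex 7.6 0.4 12.9
    endloop
  endfacet
  facet normal 0.0000 -1.0000 0.0000
    outer loop
      vertex 3.4 0.4 0.0
      vertex 7.6 0.4 12.9
      vertex 3.4 0.4 12.9
    endloop
  endfacet
  facet normal 0.7071 -0.7071 0.0000
    outer loop
      vertex 7.6 0.4 0.0
      vertex 10.6 3.4 0.0
      vertex 10.6 3.4 12.9
    endloop
  endfacet
  facet normal 0.7071 -0.7071 0.0000
    outer loop
      vertex 7.6 0.4 0.0
      vertex 10.6 3.4 12.9
      vertex 7.6 0.4 12.9
    endloop
  endfacet
  facet normal 1.0000 0.0000 0.0000
    outer loop
      vertex 10.6 3.4 0.0
      vertex 10.6 7.6 0.0
      vertex 10.6 7.6 12.9
    endloop
  endfacet
  facet normal 1.0000 0.0000 0.0000
    outer loop
      vertex 10.6 3.4 0.0
      vertex 10.6 7.6 12.9
      vertex 10.6 3.4 12.9
    endloop
  endfacet
endsolid part

The G0 Z moves step by Δz≈2.1 mm. Every layer's G1 loop is the same polygon, so the solid is a straight extrusion of it from z=0 to z≈12.9. Closing with flat bottom and top caps and triangulating gives 28 facets — a regular 8-sided prism (a cylinder approximated with 8 flat sides), circumscribed radius ≈ 5.5 mm, height ≈ 12.9 mm.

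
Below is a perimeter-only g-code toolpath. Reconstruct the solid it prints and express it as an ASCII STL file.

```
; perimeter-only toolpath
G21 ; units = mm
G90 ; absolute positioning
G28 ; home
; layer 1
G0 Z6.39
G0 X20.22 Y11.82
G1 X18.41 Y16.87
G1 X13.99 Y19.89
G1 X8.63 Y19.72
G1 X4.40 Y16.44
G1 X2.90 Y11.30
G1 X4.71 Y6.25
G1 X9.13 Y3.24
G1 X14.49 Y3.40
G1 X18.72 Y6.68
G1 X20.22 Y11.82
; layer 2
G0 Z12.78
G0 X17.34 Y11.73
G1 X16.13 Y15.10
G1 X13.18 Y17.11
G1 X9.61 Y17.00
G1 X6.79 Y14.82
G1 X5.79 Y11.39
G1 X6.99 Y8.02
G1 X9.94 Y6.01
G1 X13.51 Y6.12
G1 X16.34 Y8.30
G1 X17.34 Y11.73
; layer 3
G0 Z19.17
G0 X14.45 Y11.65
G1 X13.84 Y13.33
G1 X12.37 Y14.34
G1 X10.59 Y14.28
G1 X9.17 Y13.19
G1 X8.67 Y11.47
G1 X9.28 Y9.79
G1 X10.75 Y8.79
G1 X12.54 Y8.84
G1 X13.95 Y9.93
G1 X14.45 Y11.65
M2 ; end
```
solid part
  facet normal 0.0000 0.0000 -1.0000
    outer loop
      vertex 14.80 22.66 0.00
      vertex 20.70 18.64 0.00
      vertex 23.11 11.91 0.00
    endloop
  endfacet
  facet normal 0.0000 0.0000 -1.0000
    outer loop
      vertex 7.66 22.44 0.00
      vertex 14.80 22.66 0.00
      vertex 23.11 11.91 0.00
    endloop
  endfacet
  facet normal 0.0000 0.0000 -1.0000
    outer loop
      vertex 2.01 18.07 0.00
      vertex 7.66 22.44 0.00
      vertex 23.11 11.91 0.00
    endloop
  endfacet
  facet normal 0.0000 0.0000 -1.0000
    outer loop
      vertex 0.01 11.21 0.00
      vertex 2.01 18.07 0.00
      vertex 23.11 11.91 0.00
    endloop
  endfacet
  facet normal 0.0000 0.0000 -1.0000
    outer loop
      vertex 2.42 4.48 0.00
      vertex 0.01 11.21 0.00
      vertex 23.11 11.91 0.00
    endloop
  endfacet
  facet normal 0.0000 0.0000 -1.0000
    outer loop
      vertex 8.32 0.46 0.00
      vertex 2.42 4.48 0.00
      vertex 23.11 11.91 0.00
    endloop
  endfacet
  facet normal 0.0000 0.0000 -1.0000
    outer loop
      vertex 15.46 0.68 0.00
      vertex 8.32 0.46 0.00
      vertex 23.11 11.91 0.00
    endloop
  endfacet
  facet normal 0.0000 0.0000 -1.0000
    outer loop
      vertex 21.11 5.05 0.00
      vertex 15.46 0.68 0.00
      vertex 23.11 11.91 0.00
    endloop
  endfacet
  facet normal 0.8649 0.3097 0.3951
    outer loop
      vertex 23.11 11.91 0.00
      vertex 20.70 18.64 0.00
      vertex 11.56 11.56 25.56
    endloop
  endfacet
  facet normal 0.5172 0.7591 0.3952
    outer loop
      vertex 20.70 18.64 0.00
      vertex 14.80 22.66 0.00
      vertex 11.56 11.56 25.56
    endloop
  endfacet
  facet normal -0.0283 0.9182 0.3952
    outer loop
      vertex 14.80 22.66 0.00
      vertex 7.66 22.44 0.00
      vertex 11.56 11.56 25.56
    endloop
  endfacet
  facet normal -0.5620 0.7267 0.3951
    outer loop
      vertex 7.66 22.44 0.00
      vertex 2.01 18.07 0.00
      vertex 11.56 11.56 25.56
    endloop
  endfacet
  facet normal -0.8820 0.2571 0.3950
    outer loop
      vertex 2.01 18.07 0.00
      vertex 0.01 11.21 0.00
      vertex 11.56 11.56 25.56
    endloop
  endfacet
  facet normal -0.8649 -0.3097 0.3951
    outer loop
      vertex 0.01 11.21 0.00
      vertex 2.42 4.48 0.00
      vertex 11.56 11.56 25.56
    endloop
  endfacet
  facet normal -0.5172 -0.7591 0.3952
    outer loop
      vertex 2.42 4.48 0.00
      vertex 8.32 0.46 0.00
      vertex 11.56 11.56 25.56
    endloop
  endfacet
  facet normal 0.0283 -0.9182 0.3952
    outer loop
      vertex 8.32 0.46 0.00
      vertex 15.46 0.68 0.00
      vertex 11.56 11.56 25.56
    endloop
  endfacet
  facet normal 0.5620 -0.7267 0.3951
    outer loop
      vertex 15.46 0.68 0.00
      vertex 21.11 5.05 0.00
      vertex 11.56 11.56 25.56
    endloop
  endfacet
  facet normal 0.8820 -0.2571 0.3950
    outer loop
      vertex 21.11 5.05 0.00
      vertex 23.11 11.91 0.00
      vertex 11.56 11.56 25.56
    endloop
  endfacet
endsolid part

The G0 Z moves step by Δz≈6.39 mm. The G1 loops shrink linearly with z, so the solid tapers from its base footprint up to z≈25.6. Closing with a flat bottom cap and the tapered top and triangulating gives 18 facets — a regular 10-sided pyramid, base circumscribed radius ≈ 11.6 mm, apex at z ≈ 25.6 mm.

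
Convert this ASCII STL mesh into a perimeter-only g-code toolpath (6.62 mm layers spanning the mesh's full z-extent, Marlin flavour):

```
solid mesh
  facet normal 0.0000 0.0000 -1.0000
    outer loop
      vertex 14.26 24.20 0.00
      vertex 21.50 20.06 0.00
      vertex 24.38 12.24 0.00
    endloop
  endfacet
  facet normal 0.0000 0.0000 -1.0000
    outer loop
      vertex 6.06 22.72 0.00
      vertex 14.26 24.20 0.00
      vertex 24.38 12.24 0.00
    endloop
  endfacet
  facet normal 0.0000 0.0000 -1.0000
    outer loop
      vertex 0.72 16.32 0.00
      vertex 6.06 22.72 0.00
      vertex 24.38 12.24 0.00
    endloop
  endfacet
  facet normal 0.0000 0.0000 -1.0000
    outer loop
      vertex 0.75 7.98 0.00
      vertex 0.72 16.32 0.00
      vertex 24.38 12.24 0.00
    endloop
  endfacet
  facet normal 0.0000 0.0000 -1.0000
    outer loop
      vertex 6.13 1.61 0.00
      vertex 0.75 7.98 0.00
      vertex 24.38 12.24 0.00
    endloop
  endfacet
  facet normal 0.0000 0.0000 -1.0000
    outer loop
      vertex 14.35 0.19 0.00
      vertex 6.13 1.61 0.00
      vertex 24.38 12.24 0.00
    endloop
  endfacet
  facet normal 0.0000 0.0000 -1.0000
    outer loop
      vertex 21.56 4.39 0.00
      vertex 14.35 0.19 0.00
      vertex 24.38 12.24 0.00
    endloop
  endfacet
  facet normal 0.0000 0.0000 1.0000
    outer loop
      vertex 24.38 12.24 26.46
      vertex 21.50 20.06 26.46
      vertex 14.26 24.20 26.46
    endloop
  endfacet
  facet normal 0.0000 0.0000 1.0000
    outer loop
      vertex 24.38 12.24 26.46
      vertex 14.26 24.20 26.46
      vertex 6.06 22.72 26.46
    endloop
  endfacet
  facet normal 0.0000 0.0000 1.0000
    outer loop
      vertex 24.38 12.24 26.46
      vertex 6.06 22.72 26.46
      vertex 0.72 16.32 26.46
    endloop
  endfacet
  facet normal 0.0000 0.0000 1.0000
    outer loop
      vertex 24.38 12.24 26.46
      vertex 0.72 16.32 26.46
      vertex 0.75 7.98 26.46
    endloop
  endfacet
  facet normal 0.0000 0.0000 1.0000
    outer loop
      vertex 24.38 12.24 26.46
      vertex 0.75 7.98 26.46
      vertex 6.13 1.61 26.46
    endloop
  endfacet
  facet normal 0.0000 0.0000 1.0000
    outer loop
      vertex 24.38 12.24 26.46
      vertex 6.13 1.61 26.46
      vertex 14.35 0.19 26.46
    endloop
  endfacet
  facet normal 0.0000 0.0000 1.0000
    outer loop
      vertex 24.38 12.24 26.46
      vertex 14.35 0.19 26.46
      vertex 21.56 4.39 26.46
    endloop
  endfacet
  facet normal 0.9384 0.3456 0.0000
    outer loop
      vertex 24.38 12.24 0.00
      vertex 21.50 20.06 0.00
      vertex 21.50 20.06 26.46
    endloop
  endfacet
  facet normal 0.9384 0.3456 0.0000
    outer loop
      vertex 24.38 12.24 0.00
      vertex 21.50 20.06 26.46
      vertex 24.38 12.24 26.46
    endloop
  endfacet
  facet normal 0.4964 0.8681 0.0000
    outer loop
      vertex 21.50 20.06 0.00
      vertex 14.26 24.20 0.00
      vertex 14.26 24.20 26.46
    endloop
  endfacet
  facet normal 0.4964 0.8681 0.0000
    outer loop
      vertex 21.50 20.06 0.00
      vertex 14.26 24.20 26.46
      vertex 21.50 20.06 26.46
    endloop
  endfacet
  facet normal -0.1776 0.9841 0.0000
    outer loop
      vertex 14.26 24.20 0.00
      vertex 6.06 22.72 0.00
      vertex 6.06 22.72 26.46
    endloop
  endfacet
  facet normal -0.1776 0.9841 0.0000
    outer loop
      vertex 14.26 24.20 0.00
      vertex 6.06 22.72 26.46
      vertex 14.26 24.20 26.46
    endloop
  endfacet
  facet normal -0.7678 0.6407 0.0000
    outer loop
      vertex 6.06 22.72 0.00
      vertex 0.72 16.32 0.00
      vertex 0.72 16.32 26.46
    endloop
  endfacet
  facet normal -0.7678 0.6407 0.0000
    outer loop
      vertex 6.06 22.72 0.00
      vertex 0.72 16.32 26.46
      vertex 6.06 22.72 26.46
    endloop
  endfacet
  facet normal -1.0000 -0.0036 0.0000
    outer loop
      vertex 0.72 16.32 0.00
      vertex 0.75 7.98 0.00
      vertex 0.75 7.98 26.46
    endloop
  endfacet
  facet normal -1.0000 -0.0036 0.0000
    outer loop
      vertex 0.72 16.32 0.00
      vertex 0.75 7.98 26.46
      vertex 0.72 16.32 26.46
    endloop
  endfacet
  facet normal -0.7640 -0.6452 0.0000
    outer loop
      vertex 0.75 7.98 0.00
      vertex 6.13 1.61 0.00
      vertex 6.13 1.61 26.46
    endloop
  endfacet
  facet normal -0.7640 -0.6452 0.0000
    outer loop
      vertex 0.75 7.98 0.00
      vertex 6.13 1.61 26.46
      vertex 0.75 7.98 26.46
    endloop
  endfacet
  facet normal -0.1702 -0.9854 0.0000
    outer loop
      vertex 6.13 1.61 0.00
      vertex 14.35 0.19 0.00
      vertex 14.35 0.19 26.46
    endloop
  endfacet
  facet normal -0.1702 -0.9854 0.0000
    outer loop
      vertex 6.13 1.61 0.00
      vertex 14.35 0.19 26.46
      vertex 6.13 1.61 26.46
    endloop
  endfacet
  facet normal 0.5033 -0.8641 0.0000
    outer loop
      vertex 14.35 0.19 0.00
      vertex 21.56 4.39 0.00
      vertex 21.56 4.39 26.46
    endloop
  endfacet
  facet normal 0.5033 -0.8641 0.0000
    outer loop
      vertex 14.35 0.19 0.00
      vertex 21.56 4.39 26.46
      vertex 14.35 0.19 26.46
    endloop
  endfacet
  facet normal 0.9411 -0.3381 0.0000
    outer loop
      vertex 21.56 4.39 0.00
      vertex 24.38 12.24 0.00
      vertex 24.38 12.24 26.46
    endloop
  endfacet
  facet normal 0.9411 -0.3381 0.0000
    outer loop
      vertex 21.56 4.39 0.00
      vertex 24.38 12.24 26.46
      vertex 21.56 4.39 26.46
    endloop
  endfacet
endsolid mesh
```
; perimeter-only toolpath
G21 ; units = mm
G90 ; absolute positioning
G28 ; home
; layer 1
G0 Z6.62
G0 X24.38 Y12.24
G1 X21.50 Y20.06
G1 X14.26 Y24.20
G1 X6.06 Y22.72
G1 X0.72 Y16.32
G1 X0.75 Y7.98
G1 X6.13 Y1.61
G1 X14.35 Y0.19
G1 X21.56 Y4.39
G1 X24.38 Y12.24
; layer 2
G0 Z13.23
G0 X24.38 Y12.24
G1 X21.50 Y20.06
G1 X14.26 Y24.20
G1 X6.06 Y22.72
G1 X0.72 Y16.32
G1 X0.75 Y7.98
G1 X6.13 Y1.61
G1 X14.35 Y0.19
G1 X21.56 Y4.39
G1 X24.38 Y12.24
; layer 3
G0 Z19.84
G0 X24.38 Y12.24
G1 X21.50 Y20.06
G1 X14.26 Y24.20
G1 X6.06 Y22.72
G1 X0.72 Y16.32
G1 X0.75 Y7.98
G1 X6.13 Y1.61
G1 X14.35 Y0.19
G1 X21.56 Y4.39
G1 X24.38 Y12.24
; layer 4
G0 Z26.46
G0 X24.38 Y12.24
G1 X21.50 Y20.06
G1 X14.26 Y24.20
G1 X6.06 Y22.72
G1 X0.72 Y16.32
G1 X0.75 Y7.98
G1 X6.13 Y1.61
G1 X14.35 Y0.19
G1 X21.56 Y4.39
G1 X24.38 Y12.24
M2 ; end

The solid is a regular 9-sided prism (a cylinder approximated with 9 flat sides), circumscribed radius ≈ 12.2 mm, height ≈ 26.5 mm. Slicing at Δz = 6.62 mm — 4 equal slices spanning the solid's height, so layer i sits at z = i·h/4 — gives 4 non-empty perimeters. Each is a 9-segment closed polygon; G0 lifts to the layer z and rapids to the start vertex, then G1 traces the edges.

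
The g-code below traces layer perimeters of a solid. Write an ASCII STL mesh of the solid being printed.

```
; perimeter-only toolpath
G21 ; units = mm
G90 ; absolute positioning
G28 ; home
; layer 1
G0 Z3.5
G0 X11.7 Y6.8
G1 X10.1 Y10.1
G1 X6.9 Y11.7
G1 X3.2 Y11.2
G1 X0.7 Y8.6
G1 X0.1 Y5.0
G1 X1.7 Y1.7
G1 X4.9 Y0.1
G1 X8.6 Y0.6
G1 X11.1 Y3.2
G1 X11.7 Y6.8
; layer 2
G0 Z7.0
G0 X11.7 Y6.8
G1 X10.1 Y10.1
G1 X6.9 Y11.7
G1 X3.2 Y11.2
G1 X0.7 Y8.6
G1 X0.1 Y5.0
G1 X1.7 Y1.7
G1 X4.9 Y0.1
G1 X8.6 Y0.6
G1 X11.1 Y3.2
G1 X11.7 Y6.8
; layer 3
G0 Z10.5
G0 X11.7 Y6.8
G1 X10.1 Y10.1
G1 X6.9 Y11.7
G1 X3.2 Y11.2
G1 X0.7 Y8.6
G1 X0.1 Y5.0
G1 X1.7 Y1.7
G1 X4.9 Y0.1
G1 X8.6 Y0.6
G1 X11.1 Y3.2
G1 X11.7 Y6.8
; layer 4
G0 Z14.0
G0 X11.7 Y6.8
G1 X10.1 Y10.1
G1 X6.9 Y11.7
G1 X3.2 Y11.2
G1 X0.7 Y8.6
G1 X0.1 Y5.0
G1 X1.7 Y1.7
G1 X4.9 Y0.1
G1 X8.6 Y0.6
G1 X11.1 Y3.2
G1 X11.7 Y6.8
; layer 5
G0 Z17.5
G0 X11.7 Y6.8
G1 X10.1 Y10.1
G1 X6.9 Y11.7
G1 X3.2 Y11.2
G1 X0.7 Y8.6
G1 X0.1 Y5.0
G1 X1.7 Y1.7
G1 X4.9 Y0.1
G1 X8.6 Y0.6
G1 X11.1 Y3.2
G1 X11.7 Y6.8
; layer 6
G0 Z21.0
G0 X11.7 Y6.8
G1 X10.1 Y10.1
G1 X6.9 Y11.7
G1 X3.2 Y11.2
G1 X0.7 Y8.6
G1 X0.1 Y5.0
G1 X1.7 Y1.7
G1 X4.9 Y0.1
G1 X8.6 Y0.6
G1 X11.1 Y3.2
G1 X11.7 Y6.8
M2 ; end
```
solid part
  facet normal 0.0000 0.0000 -1.0000
    outer loop
      vertex 6.9 11.7 0.0
      vertex 10.1 10.1 0.0
      vertex 11.7 6.8 0.0
    endloop
  endfacet
  facet normal 0.0000 0.0000 -1.0000
    outer loop
      vertex 3.2 11.2 0.0
      vertex 6.9 11.7 0.0
      vertex 11.7 6.8 0.0
    endloop
  endfacet
  facet normal 0.0000 0.0000 -1.0000
    outer loop
      vertex 0.7 8.6 0.0
      vertex 3.2 11.2 0.0
      vertex 11.7 6.8 0.0
    endloop
  endfacet
  facet normal 0.0000 0.0000 -1.0000
    outer loop
      vertex 0.1 5.0 0.0
      vertex 0.7 8.6 0.0
      vertex 11.7 6.8 0.0
    endloop
  endfacet
  facet normal 0.0000 0.0000 -1.0000
    outer loop
      vertex 1.7 1.7 0.0
      vertex 0.1 5.0 0.0
      vertex 11.7 6.8 0.0
    endloop
  endfacet
  facet normal 0.0000 0.0000 -1.0000
    outer loop
      vertex 4.9 0.1 0.0
      vertex 1.7 1.7 0.0
      vertex 11.7 6.8 0.0
    endloop
  endfacet
  facet normal 0.0000 0.0000 -1.0000
    outer loop
      vertex 8.6 0.6 0.0
      vertex 4.9 0.1 0.0
      vertex 11.7 6.8 0.0
    endloop
  endfacet
  facet normal 0.0000 0.0000 -1.0000
    outer loop
      vertex 11.1 3.2 0.0
      vertex 8.6 0.6 0.0
      vertex 11.7 6.8 0.0
    endloop
  endfacet
  facet normal 0.0000 0.0000 1.0000
    outer loop
      vertex 11.7 6.8 21.0
      vertex 10.1 10.1 21.0
      vertex 6.9 11.7 21.0
    endloop
  endfacet
  facet normal 0.0000 0.0000 1.0000
    outer loop
      vertex 11.7 6.8 21.0
      vertex 6.9 11.7 21.0
      vertex 3.2 11.2 21.0
    endloop
  endfacet
  facet normal 0.0000 0.0000 1.0000
    outer loop
      vertex 11.7 6.8 21.0
      vertex 3.2 11.2 21.0
      vertex 0.7 8.6 21.0
    endloop
  endfacet
  facet normal 0.0000 0.0000 1.0000
    outer loop
      vertex 11.7 6.8 21.0
      vertex 0.7 8.6 21.0
      vertex 0.1 5.0 21.0
    endloop
  endfacet
  facet normal 0.0000 0.0000 1.0000
    outer loop
      vertex 11.7 6.8 21.0
      vertex 0.1 5.0 21.0
      vertex 1.7 1.7 21.0
    endloop
  endfacet
  facet normal 0.0000 0.0000 1.0000
    outer loop
      vertex 11.7 6.8 21.0
      vertex 1.7 1.7 21.0
      vertex 4.9 0.1 21.0
    endloop
  endfacet
  facet normal 0.0000 0.0000 1.0000
    outer loop
      vertex 11.7 6.8 21.0
      vertex 4.9 0.1 21.0
      vertex 8.6 0.6 21.0
    endloop
  endfacet
  facet normal 0.0000 0.0000 1.0000
    outer loop
      vertex 11.7 6.8 21.0
      vertex 8.6 0.6 21.0
      vertex 11.1 3.2 21.0
    endloop
  endfacet
  facet normal 0.8998 0.4363 0.0000
    outer loop
      vertex 11.7 6.8 0.0
      vertex 10.1 10.1 0.0
      vertex 10.1 10.1 21.0
    endloop
  endfacet
  facet normal 0.8998 0.4363 0.0000
    outer loop
      vertex 11.7 6.8 0.0
      vertex 10.1 10.1 21.0
      vertex 11.7 6.8 21.0
    endloop
  endfacet
  facet normal 0.4472 0.8944 0.0000
    outer loop
      vertex 10.1 10.1 0.0
      vertex 6.9 11.7 0.0
      vertex 6.9 11.7 21.0
    endloop
  endfacet
  facet normal 0.4472 0.8944 0.0000
    outer loop
      vertex 10.1 10.1 0.0
      vertex 6.9 11.7 21.0
      vertex 10.1 10.1 21.0
    endloop
  endfacet
  facet normal -0.1339 0.9910 0.0000
    outer loop
      vertex 6.9 11.7 0.0
      vertex 3.2 11.2 0.0
      vertex 3.2 11.2 21.0
    endloop
  endfacet
  facet normal -0.1339 0.9910 0.0000
    outer loop
      vertex 6.9 11.7 0.0
      vertex 3.2 11.2 21.0
      vertex 6.9 11.7 21.0
    endloop
  endfacet
  facet normal -0.7208 0.6931 0.0000
    outer loop
      vertex 3.2 11.2 0.0
      vertex 0.7 8.6 0.0
      vertex 0.7 8.6 21.0
    endloop
  endfacet
  facet normal -0.7208 0.6931 0.0000
    outer loop
      vertex 3.2 11.2 0.0
      vertex 0.7 8.6 21.0
      vertex 3.2 11.2 21.0
    endloop
  endfacet
  facet normal -0.9864 0.1644 0.0000
    outer loop
      vertex 0.7 8.6 0.0
      vertex 0.1 5.0 0.0
      vertex 0.1 5.0 21.0
    endloop
  endfacet
  facet normal -0.9864 0.1644 0.0000
    outer loop
      vertex 0.7 8.6 0.0
      vertex 0.1 5.0 21.0
      vertex 0.7 8.6 21.0
    endloop
  endfacet
  facet normal -0.8998 -0.4363 0.0000
    outer loop
      vertex 0.1 5.0 0.0
      vertex 1.7 1.7 0.0
      vertex 1.7 1.7 21.0
    endloop
  endfacet
  facet normal -0.8998 -0.4363 0.0000
    outer loop
      vertex 0.1 5.0 0.0
      vertex 1.7 1.7 21.0
      vertex 0.1 5.0 21.0
    endloop
  endfacet
  facet normal -0.4472 -0.8944 0.0000
    outer loop
      vertex 1.7 1.7 0.0
      vertex 4.9 0.1 0.0
      vertex 4.9 0.1 21.0
    endloop
  endfacet
  facet normal -0.4472 -0.8944 0.0000
    outer loop
      vertex 1.7 1.7 0.0
      vertex 4.9 0.1 21.0
      vertex 1.7 1.7 21.0
    endloop
  endfacet
  facet normal 0.1339 -0.9910 0.0000
    outer loop
      vertex 4.9 0.1 0.0
      vertex 8.6 0.6 0.0
      vertex 8.6 0.6 21.0
    endloop
  endfacet
  facet normal 0.1339 -0.9910 0.0000
    outer loop
      vertex 4.9 0.1 0.0
      vertex 8.6 0.6 21.0
      vertex 4.9 0.1 21.0
    endloop
  endfacet
  facet normal 0.7208 -0.6931 0.0000
    outer loop
      vertex 8.6 0.6 0.0
      vertex 11.1 3.2 0.0
      vertex 11.1 3.2 21.0
    endloop
  endfacet
  facet normal 0.7208 -0.6931 0.0000
    outer loop
      vertex 8.6 0.6 0.0
      vertex 11.1 3.2 21.0
      vertex 8.6 0.6 21.0
    endloop
  endfacet
  facet normal 0.9864 -0.1644 0.0000
    outer loop
      vertex 11.1 3.2 0.0
      vertex 11.7 6.8 0.0
      vertex 11.7 6.8 21.0
    endloop
  endfacet
  facet normal 0.9864 -0.1644 0.0000
    outer loop
      vertex 11.1 3.2 0.0
      vertex 11.7 6.8 21.0
      vertex 11.1 3.2 21.0
    endloop
  endfacet
endsolid part

The G0 Z moves step by Δz≈3.5 mm. Every layer's G1 loop is the same polygon, so the solid is a straight extrusion of it from z=0 to z≈21. Closing with flat bottom and top caps and triangulating gives 36 facets — a regular 10-sided prism (a cylinder approximated with 10 flat sides), circumscribed radius ≈ 5.9 mm, height ≈ 21 mm.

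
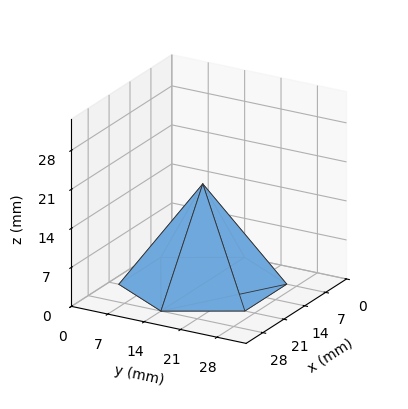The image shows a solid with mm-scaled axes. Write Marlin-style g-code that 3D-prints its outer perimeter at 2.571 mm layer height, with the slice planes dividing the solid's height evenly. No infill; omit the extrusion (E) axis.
Reading the render: the shape is a regular 6-sided pyramid, base circumscribed radius ≈ 14 mm, apex at z ≈ 18 mm (dimensions read to the nearest mm from the axis ticks). For the g-code, the solid's height is divided into equal slices at the stated Δz and each level perimeter traced with G1 moves after a G0 lift.

; perimeter-only toolpath
G21 ; units = mm
G90 ; absolute positioning
G28 ; home
; layer 1
G0 Z2.571
G0 X26.000 Y14.000
G1 X20.000 Y24.392
G1 X8.000 Y24.392
G1 X2.000 Y14.000
G1 X8.000 Y3.608
G1 X20.000 Y3.608
G1 X26.000 Y14.000
; layer 2
G0 Z5.143
G0 X24.000 Y14.000
G1 X19.000 Y22.660
G1 X9.000 Y22.660
G1 X4.000 Y14.000
G1 X9.000 Y5.340
G1 X19.000 Y5.340
G1 X24.000 Y14.000
; layer 3
G0 Z7.714
G0 X22.000 Y14.000
G1 X18.000 Y20.928
G1 X10.000 Y20.928
G1 X6.000 Y14.000
G1 X10.000 Y7.072
G1 X18.000 Y7.072
G1 X22.000 Y14.000
; layer 4
G0 Z10.286
G0 X20.000 Y14.000
G1 X17.000 Y19.196
G1 X11.000 Y19.196
G1 X8.000 Y14.000
G1 X11.000 Y8.804
G1 X17.000 Y8.804
G1 X20.000 Y14.000
; layer 5
G0 Z12.857
G0 X18.000 Y14.000
G1 X16.000 Y17.464
G1 X12.000 Y17.464
G1 X10.000 Y14.000
G1 X12.000 Y10.536
G1 X16.000 Y10.536
G1 X18.000 Y14.000
; layer 6
G0 Z15.429
G0 X16.000 Y14.000
G1 X15.000 Y15.732
G1 X13.000 Y15.732
G1 X12.000 Y14.000
G1 X13.000 Y12.268
G1 X15.000 Y12.268
G1 X16.000 Y14.000
M2 ; end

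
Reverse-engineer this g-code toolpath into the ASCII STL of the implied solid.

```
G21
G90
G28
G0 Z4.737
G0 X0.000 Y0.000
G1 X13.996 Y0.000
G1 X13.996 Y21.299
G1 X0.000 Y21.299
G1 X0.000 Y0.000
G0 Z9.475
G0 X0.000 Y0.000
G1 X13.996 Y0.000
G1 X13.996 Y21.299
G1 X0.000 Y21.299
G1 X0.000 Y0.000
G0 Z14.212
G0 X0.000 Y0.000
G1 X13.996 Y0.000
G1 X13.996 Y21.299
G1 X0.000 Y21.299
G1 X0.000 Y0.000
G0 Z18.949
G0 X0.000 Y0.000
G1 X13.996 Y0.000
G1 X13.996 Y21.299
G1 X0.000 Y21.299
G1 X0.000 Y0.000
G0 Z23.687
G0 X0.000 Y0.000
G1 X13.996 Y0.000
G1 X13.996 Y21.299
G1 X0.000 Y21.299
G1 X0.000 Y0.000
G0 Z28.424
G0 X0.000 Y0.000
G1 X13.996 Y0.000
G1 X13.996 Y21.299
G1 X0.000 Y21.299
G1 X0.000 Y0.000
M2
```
solid part
  facet normal 0.0000 0.0000 -1.0000
    outer loop
      vertex 13.996 21.299 0.000
      vertex 13.996 0.000 0.000
      vertex 0.000 0.000 0.000
    endloop
  endfacet
  facet normal 0.0000 0.0000 -1.0000
    outer loop
      vertex 0.000 21.299 0.000
      vertex 13.996 21.299 0.000
      vertex 0.000 0.000 0.000
    endloop
  endfacet
  facet normal 0.0000 0.0000 1.0000
    outer loop
      vertex 0.000 0.000 28.424
      vertex 13.996 0.000 28.424
      vertex 13.996 21.299 28.424
    endloop
  endfacet
  facet normal 0.0000 0.0000 1.0000
    outer loop
      vertex 0.000 0.000 28.424
      vertex 13.996 21.299 28.424
      vertex 0.000 21.299 28.424
    endloop
  endfacet
  facet normal 0.0000 -1.0000 0.0000
    outer loop
      vertex 0.000 0.000 0.000
      vertex 13.996 0.000 0.000
      vertex 13.996 0.000 28.424
    endloop
  endfacet
  facet normal 0.0000 -1.0000 0.0000
    outer loop
      vertex 0.000 0.000 0.000
      vertex 13.996 0.000 28.424
      vertex 0.000 0.000 28.424
    endloop
  endfacet
  facet normal 0.0000 1.0000 0.0000
    outer loop
      vertex 13.996 21.299 28.424
      vertex 13.996 21.299 0.000
      vertex 0.000 21.299 0.000
    endloop
  endfacet
  facet normal 0.0000 1.0000 0.0000
    outer loop
      vertex 0.000 21.299 28.424
      vertex 13.996 21.299 28.424
      vertex 0.000 21.299 0.000
    endloop
  endfacet
  facet normal -1.0000 0.0000 0.0000
    outer loop
      vertex 0.000 21.299 28.424
      vertex 0.000 21.299 0.000
      vertex 0.000 0.000 0.000
    endloop
  endfacet
  facet normal -1.0000 0.0000 0.0000
    outer loop
      vertex 0.000 0.000 28.424
      vertex 0.000 21.299 28.424
      vertex 0.000 0.000 0.000
    endloop
  endfacet
  facet normal 1.0000 0.0000 0.0000
    outer loop
      vertex 13.996 0.000 0.000
      vertex 13.996 21.299 0.000
      vertex 13.996 21.299 28.424
    endloop
  endfacet
  facet normal 1.0000 0.0000 0.0000
    outer loop
      vertex 13.996 0.000 0.000
      vertex 13.996 21.299 28.424
      vertex 13.996 0.000 28.424
    endloop
  endfacet
endsolid part

The G0 Z moves step by Δz≈4.737 mm. Every layer's G1 loop is the same polygon, so the solid is a straight extrusion of it from z=0 to z≈28.4. Closing with flat bottom and top caps and triangulating gives 12 facets — a rectangular box, roughly 14 × 21.3 mm footprint and 28.4 mm tall.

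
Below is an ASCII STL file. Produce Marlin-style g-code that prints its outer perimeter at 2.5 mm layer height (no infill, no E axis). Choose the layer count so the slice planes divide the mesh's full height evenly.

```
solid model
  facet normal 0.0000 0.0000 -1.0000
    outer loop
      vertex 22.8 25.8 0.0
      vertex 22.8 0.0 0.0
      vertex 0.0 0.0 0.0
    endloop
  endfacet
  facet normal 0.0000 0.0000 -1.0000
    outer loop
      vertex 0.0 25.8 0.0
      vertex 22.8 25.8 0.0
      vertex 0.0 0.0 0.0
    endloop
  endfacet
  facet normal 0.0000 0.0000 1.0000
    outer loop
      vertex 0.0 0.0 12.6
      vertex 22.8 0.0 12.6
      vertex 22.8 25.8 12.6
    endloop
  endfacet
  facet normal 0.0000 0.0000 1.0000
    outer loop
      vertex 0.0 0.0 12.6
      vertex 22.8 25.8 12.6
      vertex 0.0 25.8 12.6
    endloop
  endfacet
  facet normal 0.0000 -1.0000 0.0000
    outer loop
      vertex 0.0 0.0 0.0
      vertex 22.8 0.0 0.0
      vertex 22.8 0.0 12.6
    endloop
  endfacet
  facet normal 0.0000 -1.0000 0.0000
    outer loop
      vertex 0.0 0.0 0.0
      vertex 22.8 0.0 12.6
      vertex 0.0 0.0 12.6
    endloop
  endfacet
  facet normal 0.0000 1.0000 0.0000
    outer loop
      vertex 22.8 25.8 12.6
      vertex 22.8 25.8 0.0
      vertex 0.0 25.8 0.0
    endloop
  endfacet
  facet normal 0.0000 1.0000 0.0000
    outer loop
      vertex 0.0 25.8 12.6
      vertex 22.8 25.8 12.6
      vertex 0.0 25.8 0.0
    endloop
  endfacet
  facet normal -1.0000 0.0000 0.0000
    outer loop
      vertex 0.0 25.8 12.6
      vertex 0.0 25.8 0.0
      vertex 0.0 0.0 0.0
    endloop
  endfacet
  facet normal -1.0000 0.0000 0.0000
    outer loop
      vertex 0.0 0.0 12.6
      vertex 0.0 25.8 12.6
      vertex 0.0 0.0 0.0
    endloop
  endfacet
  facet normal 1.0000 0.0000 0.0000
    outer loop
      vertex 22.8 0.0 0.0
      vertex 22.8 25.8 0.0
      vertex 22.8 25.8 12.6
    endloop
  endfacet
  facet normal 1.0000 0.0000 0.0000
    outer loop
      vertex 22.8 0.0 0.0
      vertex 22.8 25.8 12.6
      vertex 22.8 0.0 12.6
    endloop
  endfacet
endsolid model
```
; perimeter-only toolpath
G21 ; units = mm
G90 ; absolute positioning
G28 ; home
; layer 1
G0 Z2.5
G0 X0.0 Y0.0
G1 X22.8 Y0.0
G1 X22.8 Y25.8
G1 X0.0 Y25.8
G1 X0.0 Y0.0
; layer 2
G0 Z5.0
G0 X0.0 Y0.0
G1 X22.8 Y0.0
G1 X22.8 Y25.8
G1 X0.0 Y25.8
G1 X0.0 Y0.0
; layer 3
G0 Z7.6
G0 X0.0 Y0.0
G1 X22.8 Y0.0
G1 X22.8 Y25.8
G1 X0.0 Y25.8
G1 X0.0 Y0.0
; layer 4
G0 Z10.1
G0 X0.0 Y0.0
G1 X22.8 Y0.0
G1 X22.8 Y25.8
G1 X0.0 Y25.8
G1 X0.0 Y0.0
; layer 5
G0 Z12.6
G0 X0.0 Y0.0
G1 X22.8 Y0.0
G1 X22.8 Y25.8
G1 X0.0 Y25.8
G1 X0.0 Y0.0
M2 ; end

The solid is a rectangular box, roughly 22.8 × 25.8 mm footprint and 12.6 mm tall. Slicing at Δz = 2.5 mm — 5 equal slices spanning the solid's height, so layer i sits at z = i·h/5 — gives 5 non-empty perimeters. Each is a 4-segment closed polygon; G0 lifts to the layer z and rapids to the start vertex, then G1 traces the edges.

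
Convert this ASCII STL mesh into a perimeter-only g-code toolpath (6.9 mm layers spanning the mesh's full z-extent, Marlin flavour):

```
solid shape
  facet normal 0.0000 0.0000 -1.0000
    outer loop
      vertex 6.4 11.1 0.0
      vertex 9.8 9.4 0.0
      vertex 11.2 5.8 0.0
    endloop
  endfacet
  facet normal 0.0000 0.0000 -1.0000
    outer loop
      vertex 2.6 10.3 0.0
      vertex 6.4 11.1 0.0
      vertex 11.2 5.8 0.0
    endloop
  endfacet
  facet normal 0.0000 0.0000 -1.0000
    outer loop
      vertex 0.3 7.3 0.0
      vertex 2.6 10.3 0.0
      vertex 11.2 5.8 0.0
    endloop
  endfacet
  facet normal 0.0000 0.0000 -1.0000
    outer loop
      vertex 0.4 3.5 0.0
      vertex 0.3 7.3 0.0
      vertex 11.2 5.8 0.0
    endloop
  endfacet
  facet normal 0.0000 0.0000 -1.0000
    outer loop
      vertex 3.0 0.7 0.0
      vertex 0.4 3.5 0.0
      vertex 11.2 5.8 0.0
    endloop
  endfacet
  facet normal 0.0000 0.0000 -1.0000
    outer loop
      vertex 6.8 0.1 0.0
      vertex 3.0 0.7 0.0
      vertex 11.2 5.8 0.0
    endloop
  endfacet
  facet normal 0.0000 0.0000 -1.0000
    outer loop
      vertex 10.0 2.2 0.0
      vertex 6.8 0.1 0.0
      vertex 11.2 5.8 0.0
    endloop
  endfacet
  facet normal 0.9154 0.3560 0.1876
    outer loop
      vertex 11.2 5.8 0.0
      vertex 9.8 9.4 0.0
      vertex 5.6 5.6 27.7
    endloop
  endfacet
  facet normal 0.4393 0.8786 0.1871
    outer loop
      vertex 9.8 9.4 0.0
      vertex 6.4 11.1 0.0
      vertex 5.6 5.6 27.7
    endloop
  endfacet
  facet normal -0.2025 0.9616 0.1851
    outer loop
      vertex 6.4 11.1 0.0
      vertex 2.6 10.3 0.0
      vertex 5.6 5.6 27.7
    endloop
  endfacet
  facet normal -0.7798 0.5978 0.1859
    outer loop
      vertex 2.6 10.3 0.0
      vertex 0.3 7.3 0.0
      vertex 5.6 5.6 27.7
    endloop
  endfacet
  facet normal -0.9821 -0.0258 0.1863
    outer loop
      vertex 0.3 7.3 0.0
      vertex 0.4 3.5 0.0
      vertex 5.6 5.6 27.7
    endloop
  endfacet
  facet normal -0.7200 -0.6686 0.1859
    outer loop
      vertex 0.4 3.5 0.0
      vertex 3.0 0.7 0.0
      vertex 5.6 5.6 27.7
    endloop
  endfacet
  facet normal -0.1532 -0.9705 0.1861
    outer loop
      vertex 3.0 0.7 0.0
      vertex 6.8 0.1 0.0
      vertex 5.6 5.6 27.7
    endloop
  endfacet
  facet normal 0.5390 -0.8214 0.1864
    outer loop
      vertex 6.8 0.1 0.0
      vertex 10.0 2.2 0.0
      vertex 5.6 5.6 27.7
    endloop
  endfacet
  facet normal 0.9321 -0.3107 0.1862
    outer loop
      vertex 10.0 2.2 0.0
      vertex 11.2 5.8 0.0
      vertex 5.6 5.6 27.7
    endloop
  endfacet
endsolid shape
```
; perimeter-only toolpath
G21 ; units = mm
G90 ; absolute positioning
G28 ; home
; layer 1
G0 Z6.9
G0 X9.8 Y5.8
G1 X8.8 Y8.5
G1 X6.2 Y9.7
G1 X3.4 Y9.1
G1 X1.6 Y6.9
G1 X1.7 Y4.0
G1 X3.6 Y1.9
G1 X6.5 Y1.5
G1 X8.9 Y3.0
G1 X9.8 Y5.8
; layer 2
G0 Z13.8
G0 X8.4 Y5.7
G1 X7.7 Y7.5
G1 X6.0 Y8.3
G1 X4.1 Y8.0
G1 X2.9 Y6.4
G1 X3.0 Y4.5
G1 X4.3 Y3.1
G1 X6.2 Y2.8
G1 X7.8 Y3.9
G1 X8.4 Y5.7
; layer 3
G0 Z20.8
G0 X7.0 Y5.6
G1 X6.6 Y6.5
G1 X5.8 Y7.0
G1 X4.8 Y6.8
G1 X4.3 Y6.0
G1 X4.3 Y5.1
G1 X4.9 Y4.4
G1 X5.9 Y4.2
G1 X6.7 Y4.7
G1 X7.0 Y5.6
M2 ; end

The solid is a regular 9-sided pyramid, base circumscribed radius ≈ 5.6 mm, apex at z ≈ 27.7 mm. Slicing at Δz = 6.9 mm — 4 equal slices spanning the solid's height, so layer i sits at z = i·h/4 — gives 3 non-empty perimeters. Each is a 9-segment closed polygon; G0 lifts to the layer z and rapids to the start vertex, then G1 traces the edges. The cross-section shrinks linearly with z (the slice at the apex is degenerate and omitted).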